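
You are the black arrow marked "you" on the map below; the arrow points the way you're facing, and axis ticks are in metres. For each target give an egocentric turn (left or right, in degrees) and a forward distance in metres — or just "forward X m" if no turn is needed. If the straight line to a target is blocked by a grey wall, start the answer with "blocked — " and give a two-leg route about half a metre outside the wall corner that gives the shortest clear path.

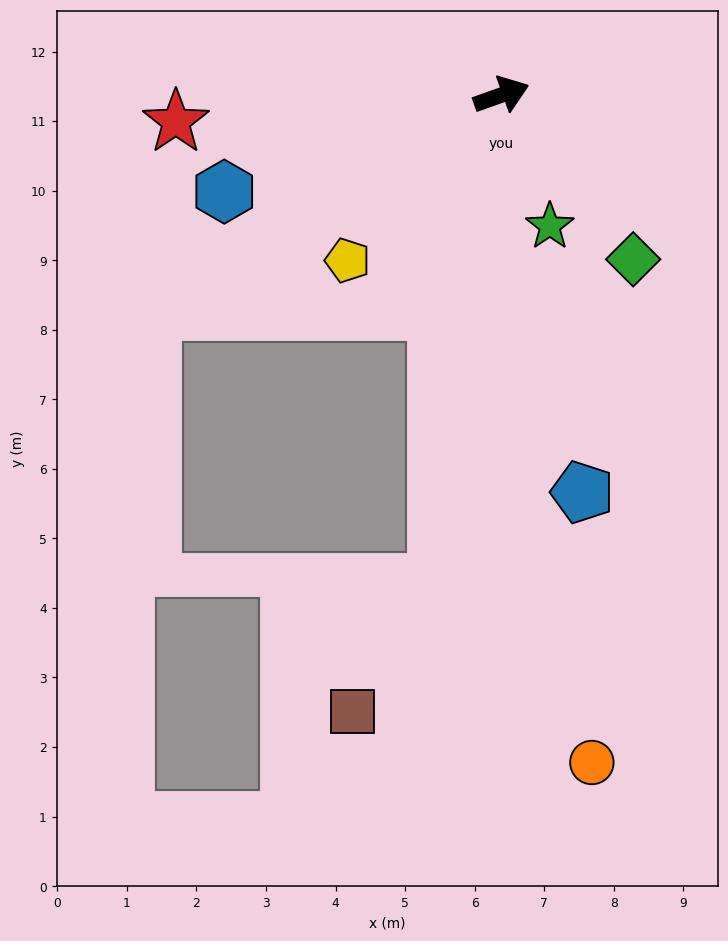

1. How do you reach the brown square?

blocked — turn right 117°, forward 7.1 m, then turn right 26°, forward 2.2 m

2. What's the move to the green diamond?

turn right 71°, forward 3.0 m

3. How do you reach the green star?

turn right 89°, forward 2.0 m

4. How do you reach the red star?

turn left 165°, forward 4.7 m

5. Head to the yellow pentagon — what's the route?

turn right 153°, forward 3.2 m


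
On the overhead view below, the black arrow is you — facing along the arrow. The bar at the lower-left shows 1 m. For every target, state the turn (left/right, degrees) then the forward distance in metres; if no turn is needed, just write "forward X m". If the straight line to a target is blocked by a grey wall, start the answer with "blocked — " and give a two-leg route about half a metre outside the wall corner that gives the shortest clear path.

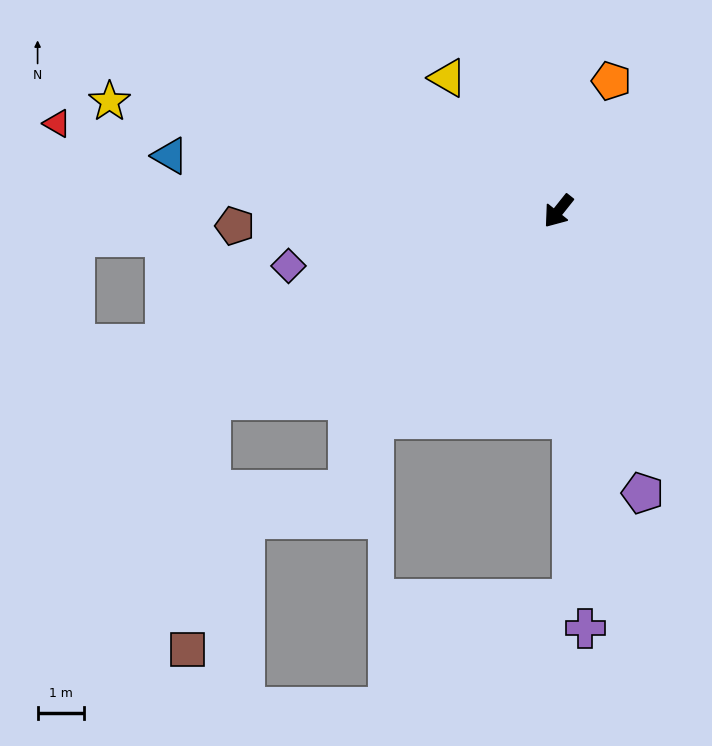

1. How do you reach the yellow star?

turn right 65°, forward 10.0 m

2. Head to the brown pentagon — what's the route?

turn right 49°, forward 7.0 m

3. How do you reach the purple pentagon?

turn left 55°, forward 6.4 m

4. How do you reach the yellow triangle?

turn right 102°, forward 3.8 m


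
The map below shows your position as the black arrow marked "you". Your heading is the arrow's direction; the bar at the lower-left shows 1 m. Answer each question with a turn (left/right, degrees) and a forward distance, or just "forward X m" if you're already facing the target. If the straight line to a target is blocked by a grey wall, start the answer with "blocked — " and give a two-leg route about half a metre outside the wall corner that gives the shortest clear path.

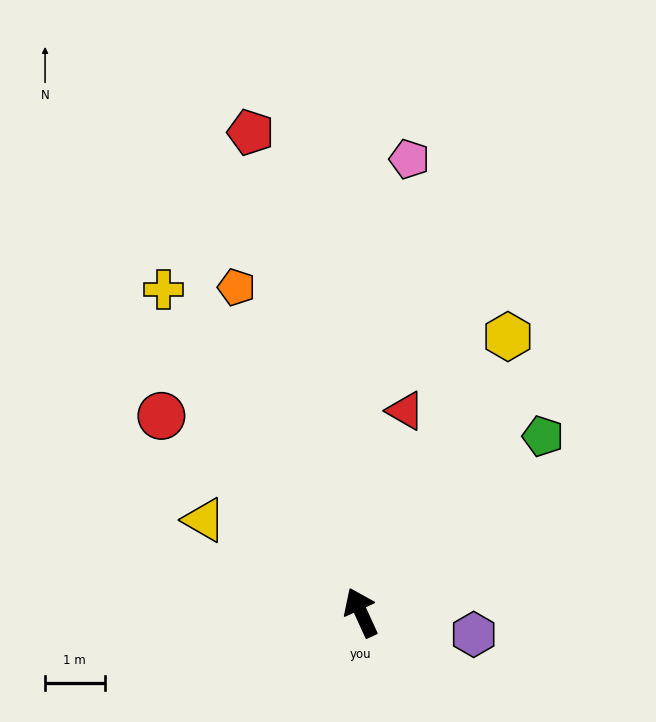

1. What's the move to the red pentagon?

turn right 12°, forward 8.3 m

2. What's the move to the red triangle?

turn right 37°, forward 3.5 m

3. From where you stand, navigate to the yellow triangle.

turn left 35°, forward 3.1 m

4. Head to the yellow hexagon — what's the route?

turn right 53°, forward 5.3 m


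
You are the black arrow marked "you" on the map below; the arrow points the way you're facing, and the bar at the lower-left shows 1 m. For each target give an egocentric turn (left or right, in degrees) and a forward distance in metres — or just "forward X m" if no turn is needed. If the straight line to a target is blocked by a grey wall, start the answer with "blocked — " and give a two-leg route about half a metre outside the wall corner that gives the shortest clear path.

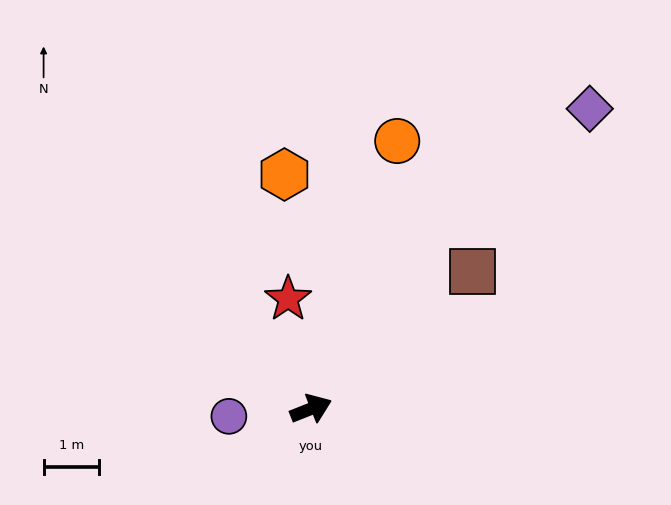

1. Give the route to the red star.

turn left 80°, forward 2.0 m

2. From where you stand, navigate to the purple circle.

turn left 164°, forward 1.5 m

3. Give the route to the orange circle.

turn left 51°, forward 5.1 m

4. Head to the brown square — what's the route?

turn left 19°, forward 3.8 m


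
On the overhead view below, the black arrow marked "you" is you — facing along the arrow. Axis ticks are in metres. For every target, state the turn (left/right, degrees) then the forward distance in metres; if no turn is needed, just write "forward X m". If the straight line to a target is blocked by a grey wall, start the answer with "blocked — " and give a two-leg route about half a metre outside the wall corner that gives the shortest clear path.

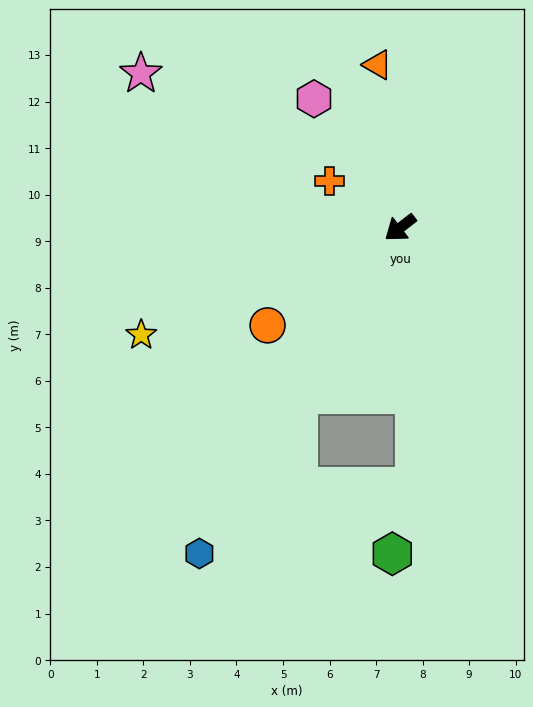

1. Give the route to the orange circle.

forward 3.5 m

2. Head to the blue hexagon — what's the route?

turn left 21°, forward 8.2 m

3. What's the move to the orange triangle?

turn right 120°, forward 3.5 m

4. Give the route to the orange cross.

turn right 71°, forward 1.8 m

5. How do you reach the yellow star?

turn right 15°, forward 6.0 m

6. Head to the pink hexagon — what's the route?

turn right 94°, forward 3.3 m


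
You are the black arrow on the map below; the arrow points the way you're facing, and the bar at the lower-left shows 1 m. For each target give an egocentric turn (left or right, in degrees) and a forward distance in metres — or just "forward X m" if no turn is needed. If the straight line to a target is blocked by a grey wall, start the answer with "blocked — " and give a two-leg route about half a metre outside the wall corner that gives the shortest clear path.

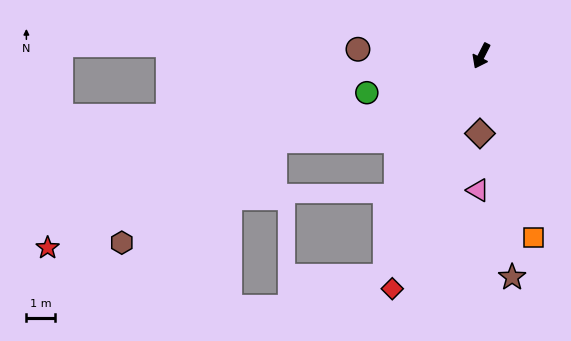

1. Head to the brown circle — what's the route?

turn right 66°, forward 4.3 m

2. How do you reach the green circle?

turn right 45°, forward 4.2 m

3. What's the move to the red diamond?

turn left 6°, forward 8.6 m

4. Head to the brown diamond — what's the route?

turn left 26°, forward 2.7 m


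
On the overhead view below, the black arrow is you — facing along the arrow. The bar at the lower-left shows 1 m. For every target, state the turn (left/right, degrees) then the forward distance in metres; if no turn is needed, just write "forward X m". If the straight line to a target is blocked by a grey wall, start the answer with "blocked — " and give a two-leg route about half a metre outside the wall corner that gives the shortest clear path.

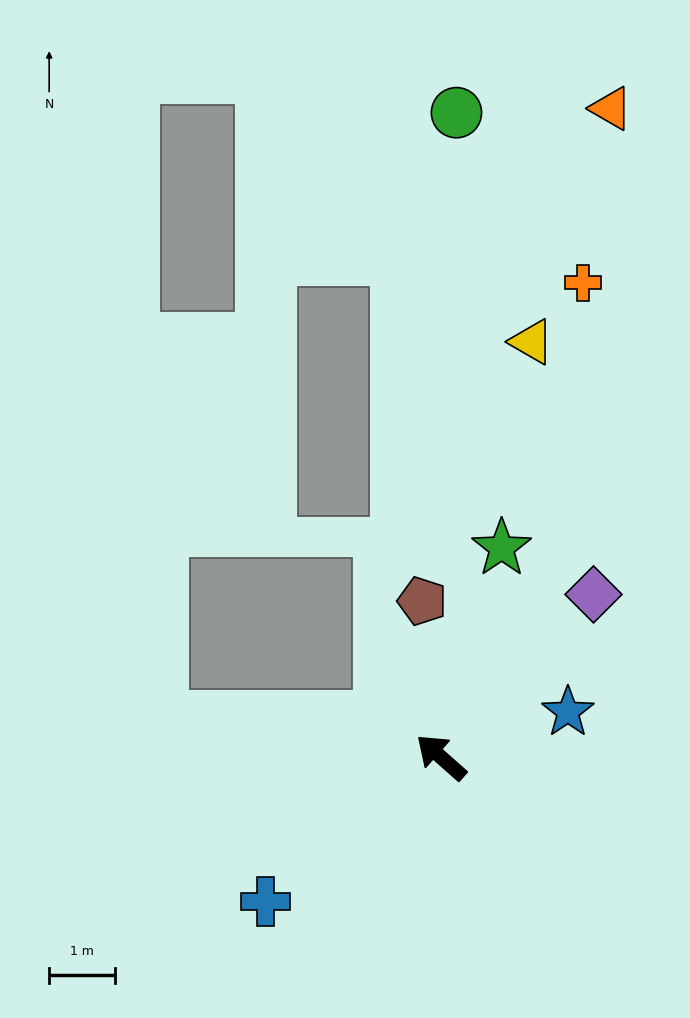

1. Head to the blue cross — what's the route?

turn left 81°, forward 3.5 m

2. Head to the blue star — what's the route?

turn right 119°, forward 2.1 m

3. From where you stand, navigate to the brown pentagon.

turn right 42°, forward 2.4 m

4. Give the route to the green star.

turn right 65°, forward 3.3 m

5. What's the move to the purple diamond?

turn right 92°, forward 3.4 m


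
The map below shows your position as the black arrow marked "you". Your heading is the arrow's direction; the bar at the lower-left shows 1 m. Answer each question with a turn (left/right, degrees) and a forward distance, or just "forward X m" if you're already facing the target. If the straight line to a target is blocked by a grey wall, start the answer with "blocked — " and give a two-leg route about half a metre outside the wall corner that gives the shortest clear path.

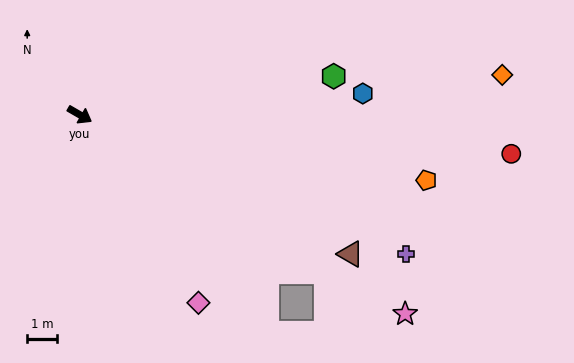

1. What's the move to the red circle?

turn left 25°, forward 14.6 m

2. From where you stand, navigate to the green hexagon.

turn left 39°, forward 8.6 m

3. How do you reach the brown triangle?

turn left 3°, forward 10.2 m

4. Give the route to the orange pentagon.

turn left 19°, forward 11.9 m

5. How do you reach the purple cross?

turn left 7°, forward 11.9 m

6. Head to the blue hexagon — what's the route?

turn left 34°, forward 9.5 m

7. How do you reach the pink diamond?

turn right 28°, forward 7.5 m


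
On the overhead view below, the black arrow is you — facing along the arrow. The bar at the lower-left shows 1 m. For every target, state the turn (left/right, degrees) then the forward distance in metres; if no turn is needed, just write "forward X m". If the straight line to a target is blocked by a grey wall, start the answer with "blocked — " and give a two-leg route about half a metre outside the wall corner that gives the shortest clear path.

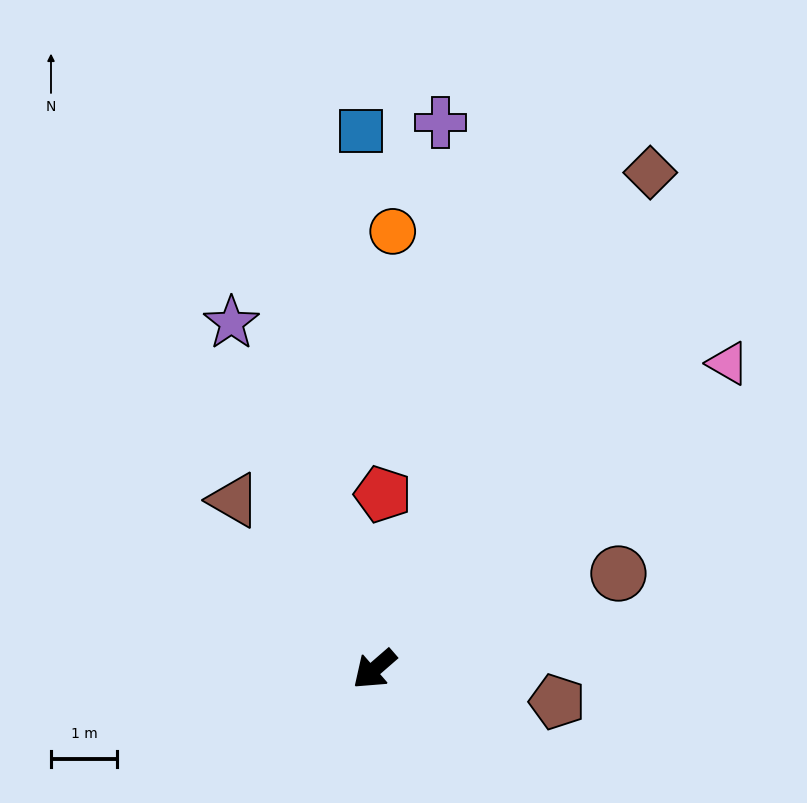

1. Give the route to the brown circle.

turn left 160°, forward 3.9 m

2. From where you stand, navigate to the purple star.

turn right 109°, forward 5.6 m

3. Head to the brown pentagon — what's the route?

turn left 129°, forward 2.8 m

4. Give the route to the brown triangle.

turn right 91°, forward 3.3 m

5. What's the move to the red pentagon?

turn right 134°, forward 2.6 m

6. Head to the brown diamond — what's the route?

turn right 160°, forward 8.6 m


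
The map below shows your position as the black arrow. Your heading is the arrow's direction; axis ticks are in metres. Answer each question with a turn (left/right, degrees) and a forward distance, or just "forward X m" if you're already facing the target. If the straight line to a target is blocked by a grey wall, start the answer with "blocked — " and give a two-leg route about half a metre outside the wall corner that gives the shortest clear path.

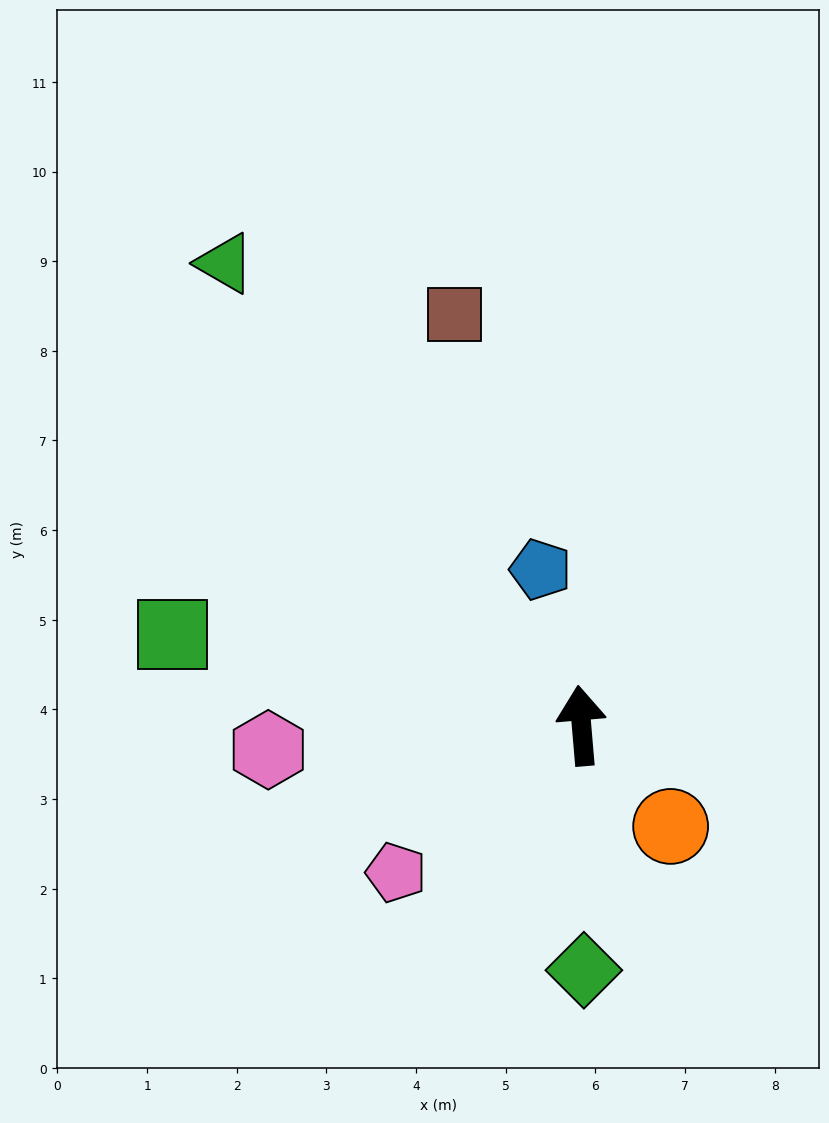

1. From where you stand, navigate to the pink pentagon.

turn left 124°, forward 2.6 m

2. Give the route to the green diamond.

turn left 176°, forward 2.7 m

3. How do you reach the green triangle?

turn left 33°, forward 6.5 m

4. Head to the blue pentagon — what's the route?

turn left 10°, forward 1.8 m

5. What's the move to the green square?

turn left 73°, forward 4.7 m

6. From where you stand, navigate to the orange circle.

turn right 143°, forward 1.5 m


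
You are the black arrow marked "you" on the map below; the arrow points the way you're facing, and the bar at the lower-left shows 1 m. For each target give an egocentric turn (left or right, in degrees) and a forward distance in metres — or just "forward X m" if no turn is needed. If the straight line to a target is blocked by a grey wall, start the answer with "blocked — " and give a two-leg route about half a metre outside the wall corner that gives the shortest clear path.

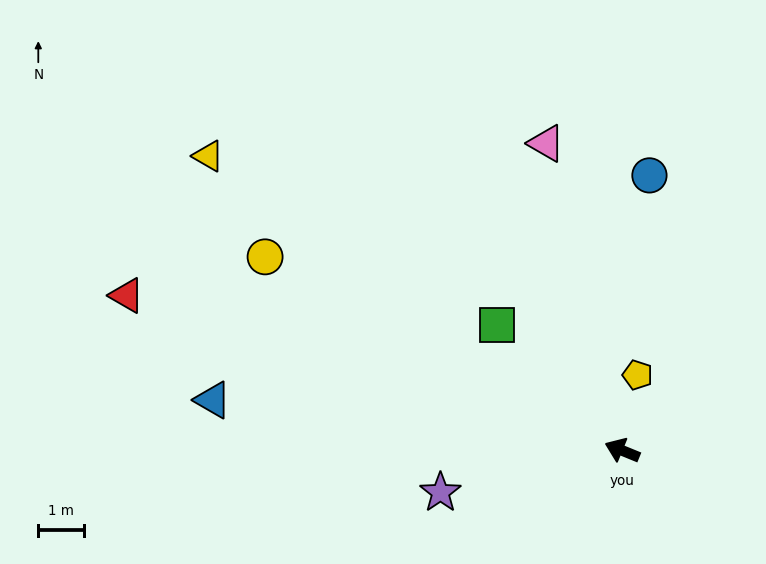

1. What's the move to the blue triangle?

turn left 15°, forward 9.0 m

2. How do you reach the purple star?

turn left 35°, forward 4.1 m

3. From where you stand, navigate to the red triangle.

turn left 5°, forward 11.3 m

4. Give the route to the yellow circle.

turn right 6°, forward 8.9 m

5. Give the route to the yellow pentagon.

turn right 79°, forward 1.7 m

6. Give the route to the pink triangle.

turn right 54°, forward 6.9 m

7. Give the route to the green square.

turn right 23°, forward 3.9 m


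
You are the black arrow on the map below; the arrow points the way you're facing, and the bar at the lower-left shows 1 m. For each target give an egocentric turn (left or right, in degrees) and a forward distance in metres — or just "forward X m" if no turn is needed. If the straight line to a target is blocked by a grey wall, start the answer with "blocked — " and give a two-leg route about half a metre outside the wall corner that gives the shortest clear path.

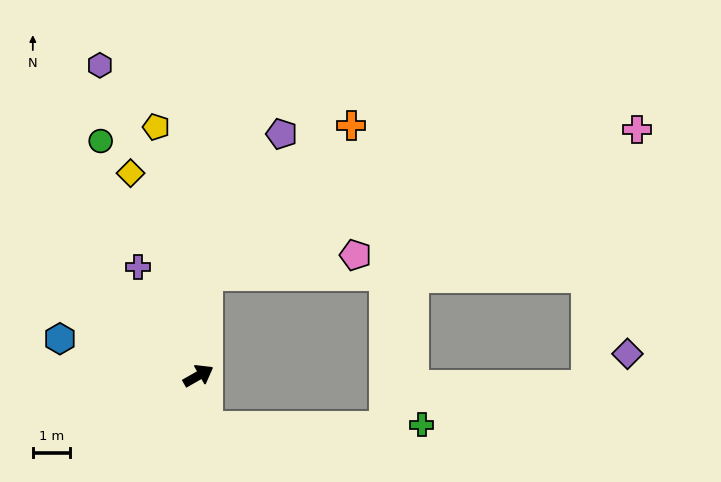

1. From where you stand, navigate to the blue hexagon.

turn left 135°, forward 3.8 m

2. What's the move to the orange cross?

blocked — turn left 55°, forward 2.7 m, then turn right 39°, forward 5.5 m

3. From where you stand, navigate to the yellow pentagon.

turn left 70°, forward 6.7 m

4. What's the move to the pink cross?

blocked — turn left 55°, forward 2.7 m, then turn right 66°, forward 12.1 m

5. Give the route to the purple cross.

turn left 89°, forward 3.3 m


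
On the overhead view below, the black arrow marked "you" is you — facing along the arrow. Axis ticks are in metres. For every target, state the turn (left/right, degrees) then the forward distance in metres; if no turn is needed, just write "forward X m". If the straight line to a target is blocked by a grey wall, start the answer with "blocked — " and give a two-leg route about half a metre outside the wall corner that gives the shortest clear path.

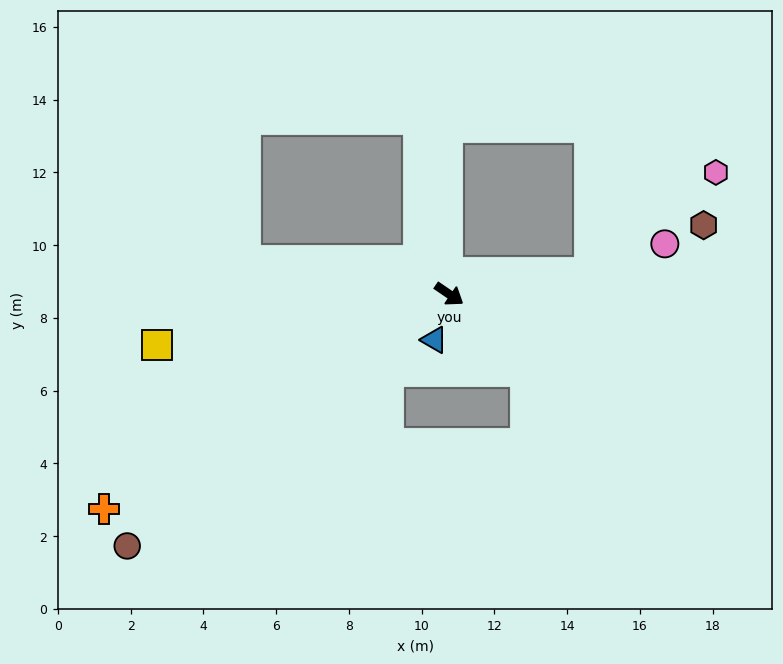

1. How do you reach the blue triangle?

turn right 74°, forward 1.3 m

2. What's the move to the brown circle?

turn right 108°, forward 11.2 m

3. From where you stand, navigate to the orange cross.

turn right 114°, forward 11.2 m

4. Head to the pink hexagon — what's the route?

blocked — turn left 43°, forward 3.9 m, then turn left 30°, forward 4.4 m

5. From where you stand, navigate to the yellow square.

turn right 136°, forward 8.2 m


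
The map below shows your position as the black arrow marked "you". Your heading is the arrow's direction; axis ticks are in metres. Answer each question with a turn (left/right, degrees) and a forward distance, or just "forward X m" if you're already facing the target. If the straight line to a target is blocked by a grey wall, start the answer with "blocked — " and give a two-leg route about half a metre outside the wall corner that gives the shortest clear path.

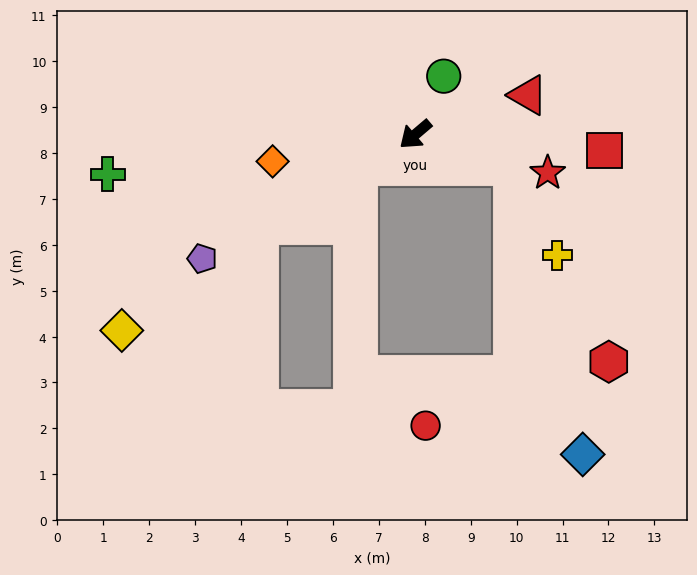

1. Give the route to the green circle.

turn right 156°, forward 1.4 m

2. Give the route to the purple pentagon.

turn right 10°, forward 5.4 m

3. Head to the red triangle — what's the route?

turn left 159°, forward 2.6 m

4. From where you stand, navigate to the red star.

turn left 123°, forward 3.0 m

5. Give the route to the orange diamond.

turn right 30°, forward 3.2 m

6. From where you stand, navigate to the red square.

turn left 135°, forward 4.1 m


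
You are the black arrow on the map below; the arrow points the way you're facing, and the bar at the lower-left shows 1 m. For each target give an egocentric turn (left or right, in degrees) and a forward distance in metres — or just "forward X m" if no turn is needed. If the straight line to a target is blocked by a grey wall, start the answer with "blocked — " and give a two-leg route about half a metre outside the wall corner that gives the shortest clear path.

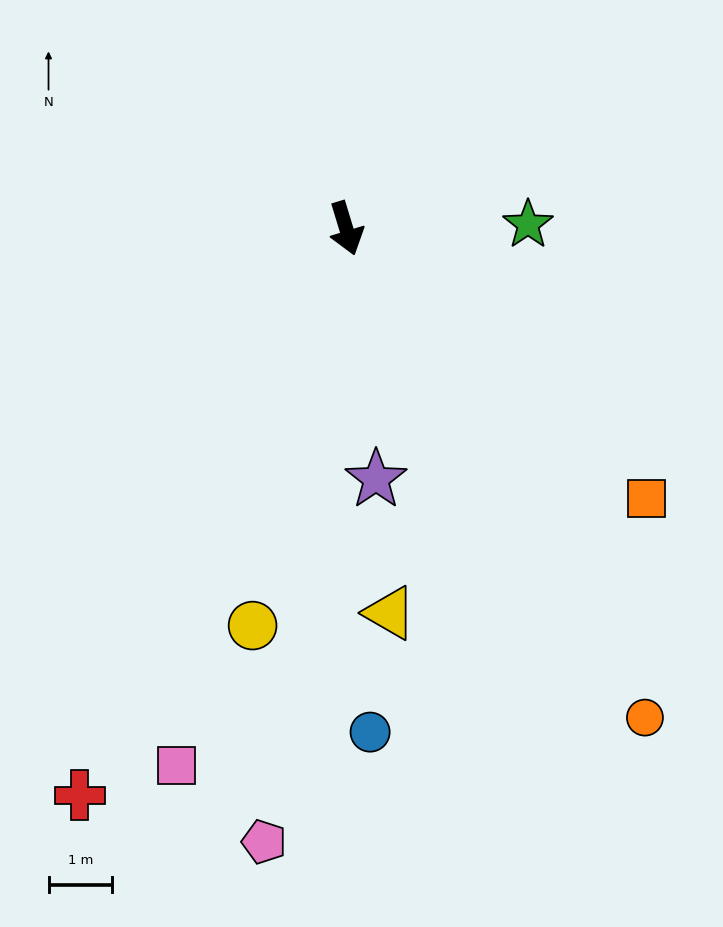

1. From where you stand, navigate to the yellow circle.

turn right 30°, forward 6.4 m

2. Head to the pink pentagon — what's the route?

turn right 25°, forward 9.8 m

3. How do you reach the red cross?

turn right 42°, forward 9.9 m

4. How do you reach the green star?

turn left 74°, forward 2.9 m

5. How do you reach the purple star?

turn right 10°, forward 4.0 m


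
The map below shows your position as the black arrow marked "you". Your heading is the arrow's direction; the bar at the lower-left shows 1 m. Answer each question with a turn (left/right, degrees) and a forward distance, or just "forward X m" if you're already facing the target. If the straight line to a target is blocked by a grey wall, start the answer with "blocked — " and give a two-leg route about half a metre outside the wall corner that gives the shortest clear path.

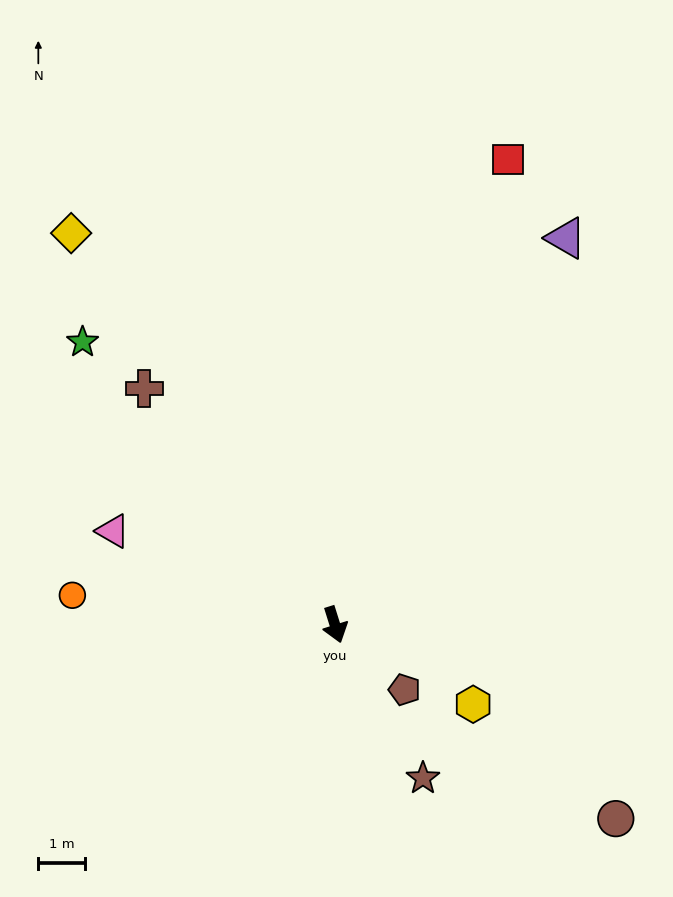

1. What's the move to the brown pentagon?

turn left 30°, forward 2.1 m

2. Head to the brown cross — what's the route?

turn right 158°, forward 6.6 m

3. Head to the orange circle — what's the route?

turn right 114°, forward 5.7 m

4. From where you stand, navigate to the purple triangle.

turn left 132°, forward 9.7 m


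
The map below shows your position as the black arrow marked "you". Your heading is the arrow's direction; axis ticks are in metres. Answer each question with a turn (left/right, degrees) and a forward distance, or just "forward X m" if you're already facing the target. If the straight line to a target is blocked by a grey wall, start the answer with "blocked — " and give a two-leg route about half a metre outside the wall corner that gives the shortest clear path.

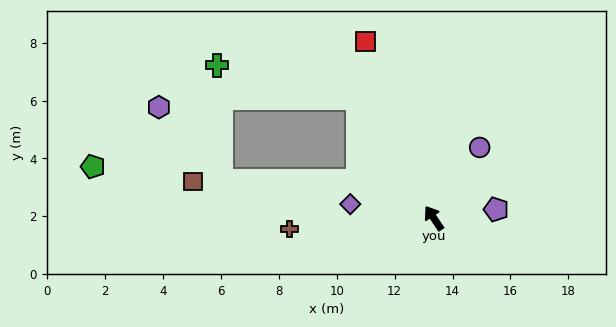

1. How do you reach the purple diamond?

turn left 47°, forward 2.9 m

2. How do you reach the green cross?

blocked — forward 4.9 m, then turn left 43°, forward 5.0 m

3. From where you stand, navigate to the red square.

turn right 13°, forward 6.5 m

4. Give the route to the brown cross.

turn left 61°, forward 5.0 m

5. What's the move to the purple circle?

turn right 67°, forward 2.9 m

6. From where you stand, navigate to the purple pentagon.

turn right 116°, forward 2.2 m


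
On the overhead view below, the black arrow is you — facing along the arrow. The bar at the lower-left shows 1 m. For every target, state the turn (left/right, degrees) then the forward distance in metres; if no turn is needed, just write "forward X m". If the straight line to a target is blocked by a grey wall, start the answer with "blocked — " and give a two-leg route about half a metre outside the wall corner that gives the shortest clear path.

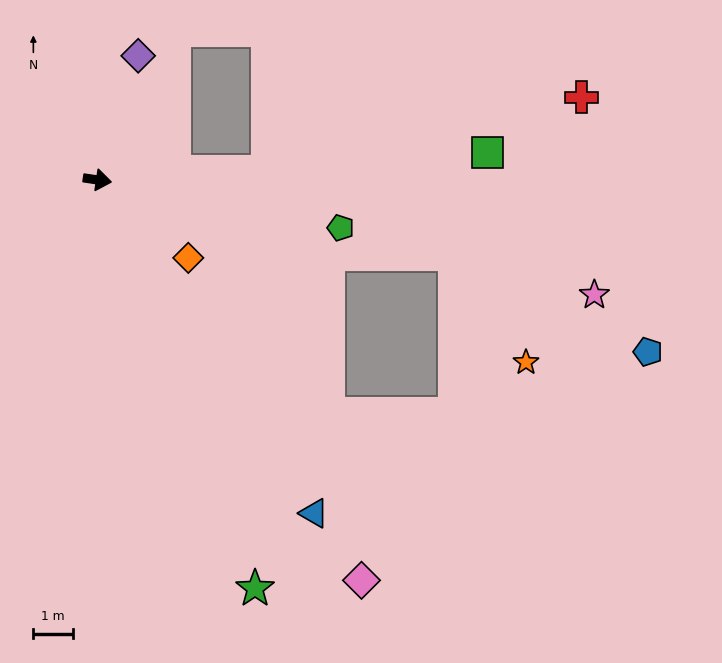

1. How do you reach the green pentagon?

turn right 3°, forward 6.3 m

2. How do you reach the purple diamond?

turn left 80°, forward 3.3 m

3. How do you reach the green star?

turn right 60°, forward 11.2 m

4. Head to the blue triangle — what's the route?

turn right 49°, forward 10.1 m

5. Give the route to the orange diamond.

turn right 32°, forward 3.1 m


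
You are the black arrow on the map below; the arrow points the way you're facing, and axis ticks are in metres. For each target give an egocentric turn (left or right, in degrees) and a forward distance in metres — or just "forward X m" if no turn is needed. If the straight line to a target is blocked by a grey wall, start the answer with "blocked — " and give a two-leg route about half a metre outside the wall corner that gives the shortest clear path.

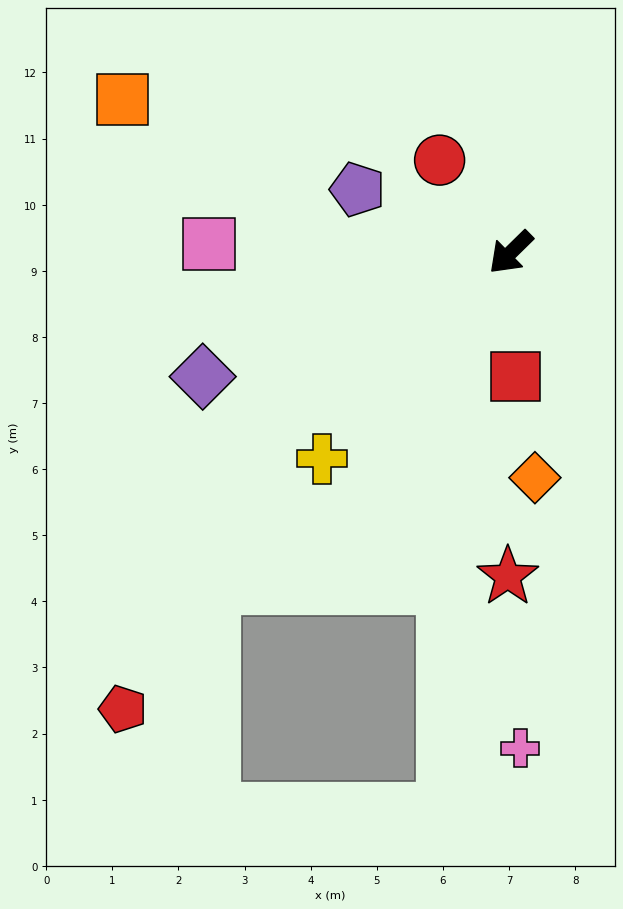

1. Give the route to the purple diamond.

turn right 22°, forward 5.0 m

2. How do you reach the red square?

turn left 48°, forward 1.9 m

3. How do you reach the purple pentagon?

turn right 67°, forward 2.5 m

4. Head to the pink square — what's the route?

turn right 46°, forward 4.6 m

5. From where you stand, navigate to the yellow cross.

turn left 3°, forward 4.2 m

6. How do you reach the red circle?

turn right 97°, forward 1.8 m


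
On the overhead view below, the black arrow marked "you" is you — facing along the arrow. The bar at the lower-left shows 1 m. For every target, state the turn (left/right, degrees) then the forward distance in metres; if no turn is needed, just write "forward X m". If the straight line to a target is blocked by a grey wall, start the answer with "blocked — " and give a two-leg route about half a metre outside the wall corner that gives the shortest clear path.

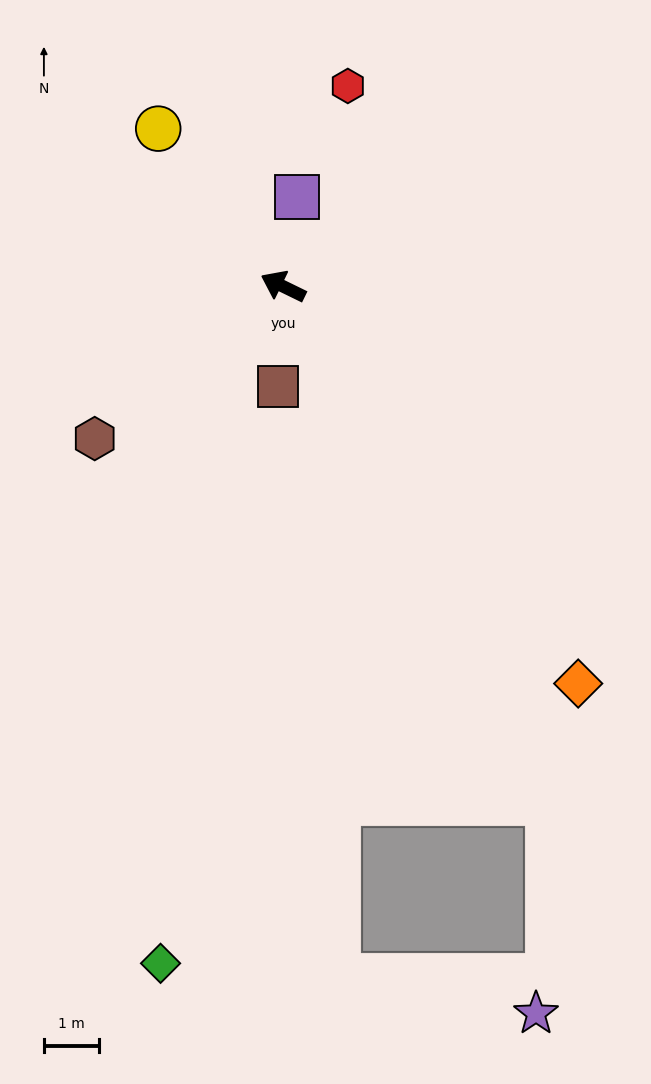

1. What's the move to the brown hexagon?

turn left 65°, forward 4.4 m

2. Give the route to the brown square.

turn left 113°, forward 1.8 m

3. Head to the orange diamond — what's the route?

turn left 153°, forward 9.0 m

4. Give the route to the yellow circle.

turn right 26°, forward 3.7 m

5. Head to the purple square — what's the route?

turn right 73°, forward 1.7 m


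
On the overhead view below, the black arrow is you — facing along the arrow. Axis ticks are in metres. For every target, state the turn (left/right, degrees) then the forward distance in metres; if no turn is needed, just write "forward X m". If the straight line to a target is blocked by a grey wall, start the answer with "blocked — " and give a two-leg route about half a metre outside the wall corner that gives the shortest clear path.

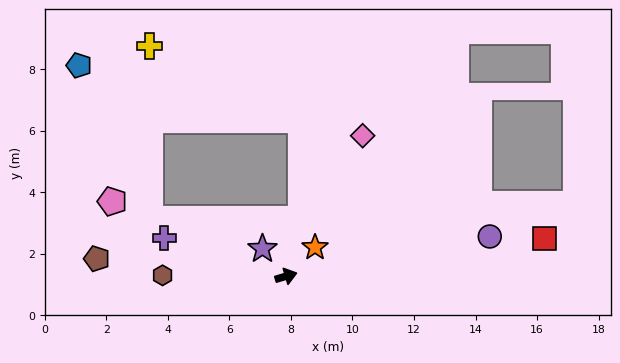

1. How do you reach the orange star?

turn left 28°, forward 1.3 m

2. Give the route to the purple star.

turn left 114°, forward 1.2 m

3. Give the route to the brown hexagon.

turn left 163°, forward 4.0 m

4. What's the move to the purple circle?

turn right 6°, forward 6.7 m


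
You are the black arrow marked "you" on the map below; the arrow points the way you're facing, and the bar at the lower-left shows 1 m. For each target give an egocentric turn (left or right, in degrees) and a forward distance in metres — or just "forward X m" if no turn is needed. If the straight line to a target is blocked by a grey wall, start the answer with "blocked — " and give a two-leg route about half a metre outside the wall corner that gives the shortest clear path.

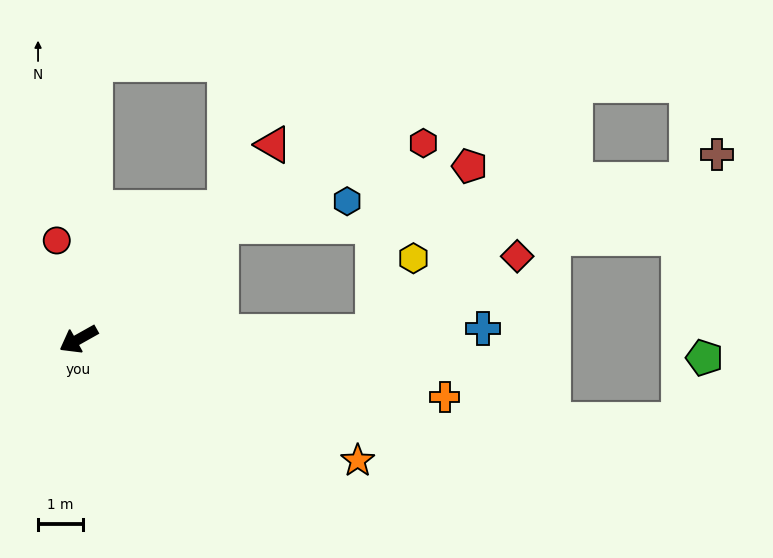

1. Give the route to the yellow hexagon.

blocked — turn left 152°, forward 6.5 m, then turn left 61°, forward 1.9 m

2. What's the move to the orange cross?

turn left 142°, forward 8.2 m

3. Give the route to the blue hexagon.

blocked — turn right 170°, forward 4.0 m, then turn right 29°, forward 2.9 m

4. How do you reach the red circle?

turn right 107°, forward 2.2 m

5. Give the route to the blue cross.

turn left 152°, forward 9.0 m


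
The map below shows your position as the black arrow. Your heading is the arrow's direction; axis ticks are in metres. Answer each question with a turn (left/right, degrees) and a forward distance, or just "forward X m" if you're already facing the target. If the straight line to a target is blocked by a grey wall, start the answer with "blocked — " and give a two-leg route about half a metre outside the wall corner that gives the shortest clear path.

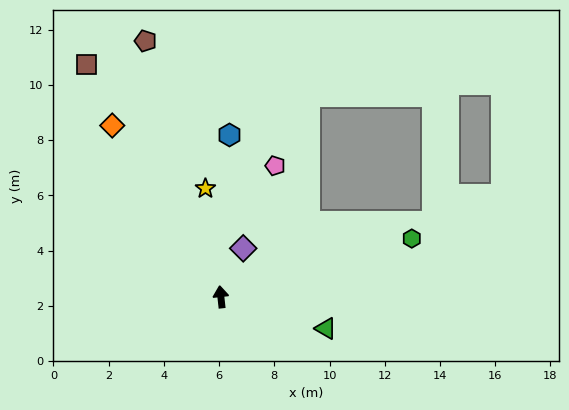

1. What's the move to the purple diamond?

turn right 31°, forward 1.9 m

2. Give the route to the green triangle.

turn right 113°, forward 4.0 m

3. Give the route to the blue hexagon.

turn right 9°, forward 5.9 m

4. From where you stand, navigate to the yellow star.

forward 4.0 m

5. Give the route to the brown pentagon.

turn left 10°, forward 9.7 m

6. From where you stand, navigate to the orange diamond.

turn left 26°, forward 7.3 m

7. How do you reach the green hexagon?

turn right 79°, forward 7.2 m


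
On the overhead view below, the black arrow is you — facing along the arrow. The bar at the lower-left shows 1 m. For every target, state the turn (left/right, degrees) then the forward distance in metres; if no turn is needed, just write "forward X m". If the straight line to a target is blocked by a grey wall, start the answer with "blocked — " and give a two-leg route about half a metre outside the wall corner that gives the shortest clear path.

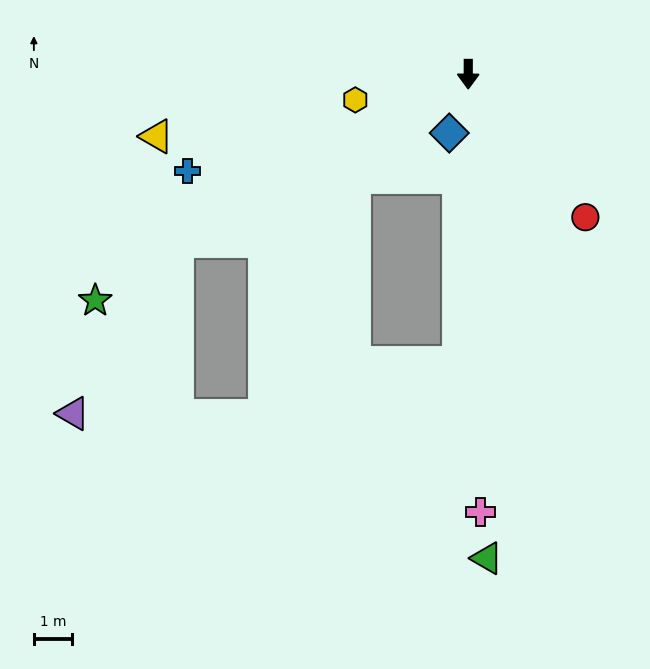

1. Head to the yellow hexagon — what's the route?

turn right 77°, forward 3.0 m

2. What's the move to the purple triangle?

blocked — turn right 60°, forward 8.8 m, then turn left 29°, forward 5.3 m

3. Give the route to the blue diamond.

turn right 18°, forward 1.6 m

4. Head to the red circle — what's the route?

turn left 40°, forward 4.8 m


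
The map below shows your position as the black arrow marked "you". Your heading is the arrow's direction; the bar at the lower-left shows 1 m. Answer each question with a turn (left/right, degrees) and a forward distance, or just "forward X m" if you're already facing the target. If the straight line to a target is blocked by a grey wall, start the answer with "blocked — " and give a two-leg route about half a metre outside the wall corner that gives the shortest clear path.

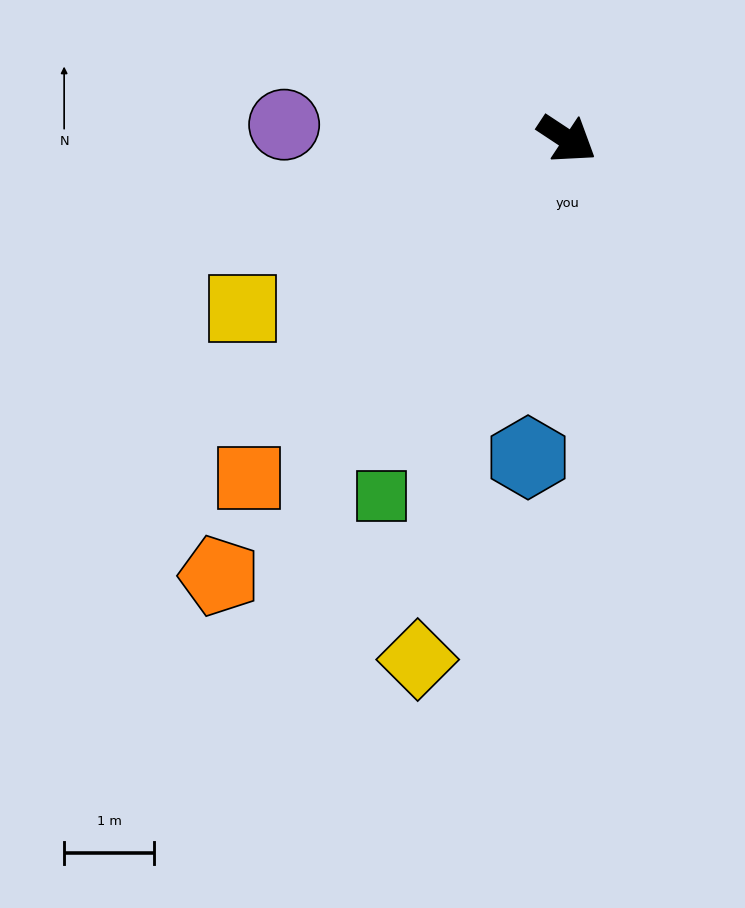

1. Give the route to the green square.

turn right 84°, forward 4.5 m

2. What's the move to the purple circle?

turn right 149°, forward 3.2 m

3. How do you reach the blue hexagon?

turn right 64°, forward 3.6 m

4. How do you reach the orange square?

turn right 100°, forward 5.2 m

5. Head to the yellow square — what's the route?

turn right 119°, forward 4.1 m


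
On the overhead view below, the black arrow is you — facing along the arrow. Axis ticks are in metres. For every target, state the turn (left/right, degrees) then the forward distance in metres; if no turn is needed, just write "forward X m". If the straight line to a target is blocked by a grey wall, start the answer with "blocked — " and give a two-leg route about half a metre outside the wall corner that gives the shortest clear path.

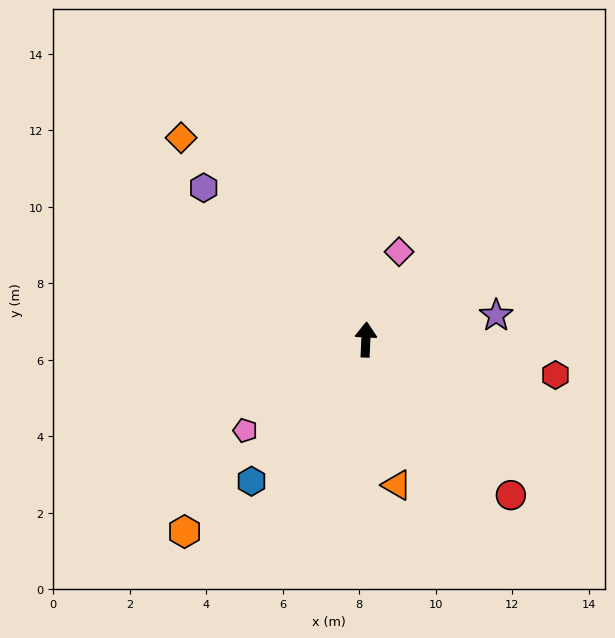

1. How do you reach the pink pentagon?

turn left 130°, forward 3.9 m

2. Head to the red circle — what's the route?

turn right 134°, forward 5.6 m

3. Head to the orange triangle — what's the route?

turn right 165°, forward 3.9 m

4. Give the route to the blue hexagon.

turn left 144°, forward 4.8 m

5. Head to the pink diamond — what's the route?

turn right 18°, forward 2.5 m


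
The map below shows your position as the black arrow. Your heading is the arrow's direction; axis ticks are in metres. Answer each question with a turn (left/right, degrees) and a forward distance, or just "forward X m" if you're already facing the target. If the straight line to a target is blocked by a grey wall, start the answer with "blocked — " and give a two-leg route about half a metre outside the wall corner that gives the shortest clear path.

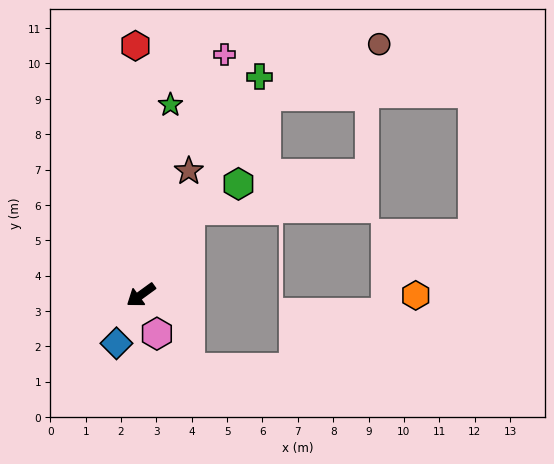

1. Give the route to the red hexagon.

turn right 125°, forward 7.0 m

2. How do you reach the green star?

turn right 135°, forward 5.4 m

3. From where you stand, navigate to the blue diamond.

turn left 27°, forward 1.5 m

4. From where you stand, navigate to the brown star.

turn right 147°, forward 3.8 m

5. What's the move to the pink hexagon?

turn left 77°, forward 1.2 m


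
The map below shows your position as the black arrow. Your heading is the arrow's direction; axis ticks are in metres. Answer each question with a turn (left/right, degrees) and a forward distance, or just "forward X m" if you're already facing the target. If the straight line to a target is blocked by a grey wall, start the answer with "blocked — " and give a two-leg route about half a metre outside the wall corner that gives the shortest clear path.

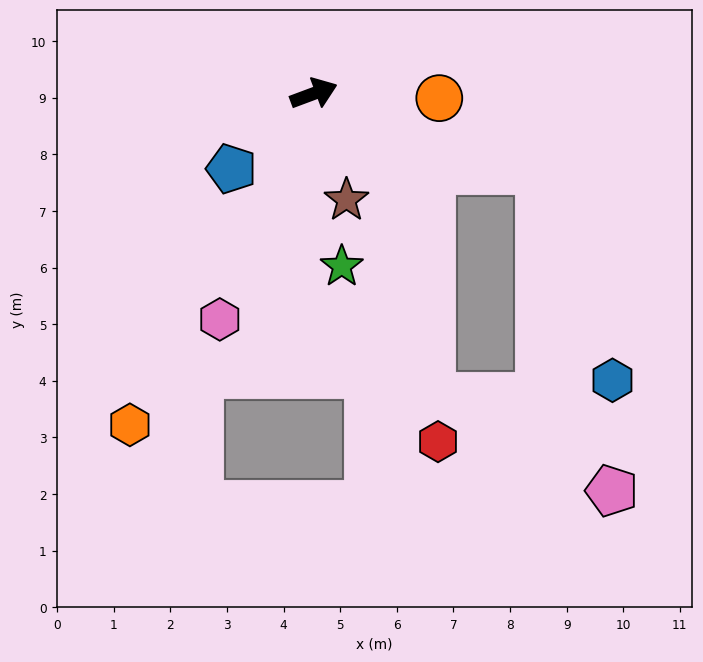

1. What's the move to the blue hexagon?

blocked — turn right 39°, forward 4.2 m, then turn right 52°, forward 3.9 m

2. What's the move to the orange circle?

turn right 23°, forward 2.2 m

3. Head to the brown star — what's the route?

turn right 93°, forward 2.0 m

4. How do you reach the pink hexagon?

turn right 133°, forward 4.3 m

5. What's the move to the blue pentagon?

turn right 158°, forward 2.0 m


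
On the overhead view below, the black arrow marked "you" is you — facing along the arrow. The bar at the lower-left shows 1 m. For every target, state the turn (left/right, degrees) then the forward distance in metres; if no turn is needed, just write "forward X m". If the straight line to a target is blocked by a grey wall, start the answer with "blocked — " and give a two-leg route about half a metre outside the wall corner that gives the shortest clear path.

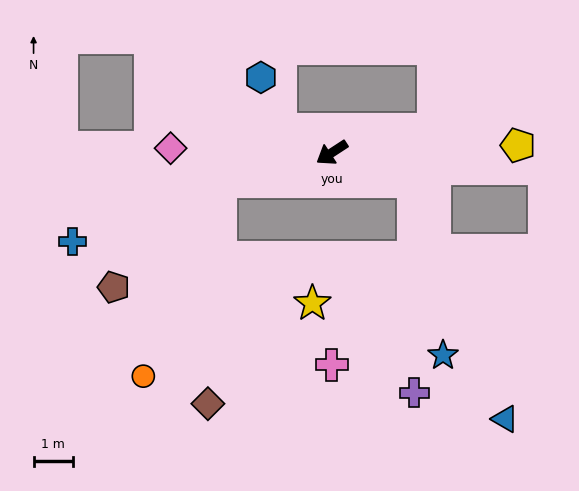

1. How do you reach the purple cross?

blocked — turn left 128°, forward 2.2 m, then turn right 71°, forward 5.4 m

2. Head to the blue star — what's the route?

blocked — turn left 128°, forward 2.2 m, then turn right 61°, forward 4.5 m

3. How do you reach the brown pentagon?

blocked — turn right 19°, forward 2.9 m, then turn left 31°, forward 3.8 m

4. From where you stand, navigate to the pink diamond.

turn right 35°, forward 4.1 m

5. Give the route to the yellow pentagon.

turn left 149°, forward 4.7 m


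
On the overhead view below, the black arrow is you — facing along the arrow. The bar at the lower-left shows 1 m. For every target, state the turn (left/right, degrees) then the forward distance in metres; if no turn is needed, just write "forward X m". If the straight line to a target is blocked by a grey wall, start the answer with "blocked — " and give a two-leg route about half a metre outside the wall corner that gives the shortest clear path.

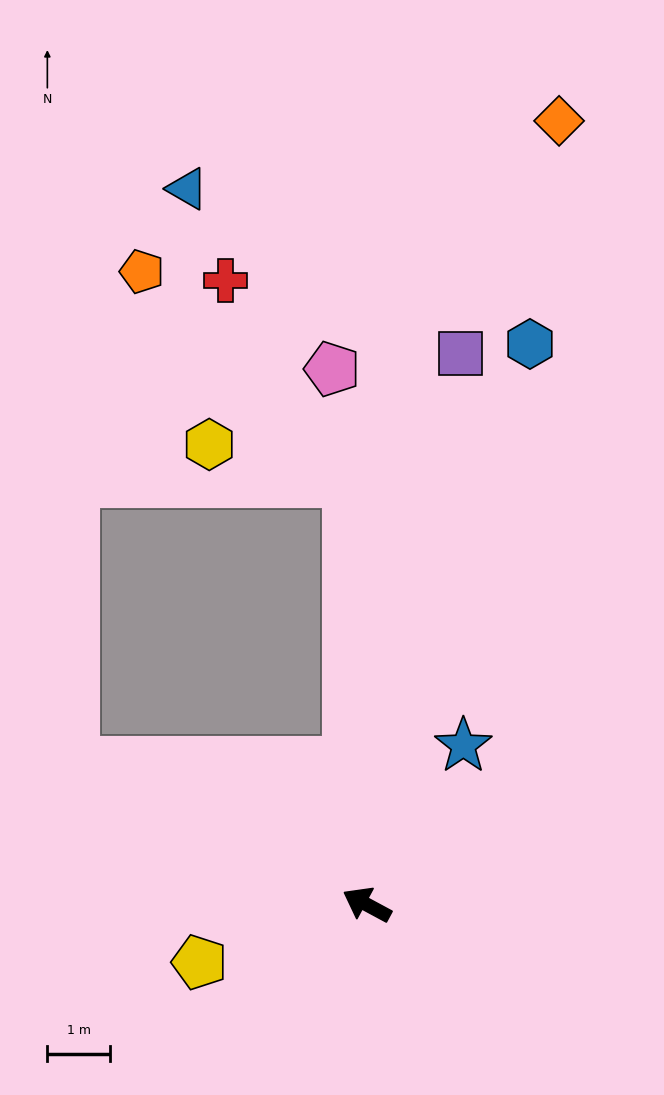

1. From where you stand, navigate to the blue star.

turn right 93°, forward 3.0 m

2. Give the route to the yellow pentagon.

turn left 47°, forward 2.8 m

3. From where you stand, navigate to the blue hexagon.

turn right 78°, forward 9.4 m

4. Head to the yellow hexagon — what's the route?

blocked — turn right 59°, forward 6.8 m, then turn left 73°, forward 2.3 m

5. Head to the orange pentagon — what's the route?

blocked — turn right 59°, forward 6.8 m, then turn left 42°, forward 4.7 m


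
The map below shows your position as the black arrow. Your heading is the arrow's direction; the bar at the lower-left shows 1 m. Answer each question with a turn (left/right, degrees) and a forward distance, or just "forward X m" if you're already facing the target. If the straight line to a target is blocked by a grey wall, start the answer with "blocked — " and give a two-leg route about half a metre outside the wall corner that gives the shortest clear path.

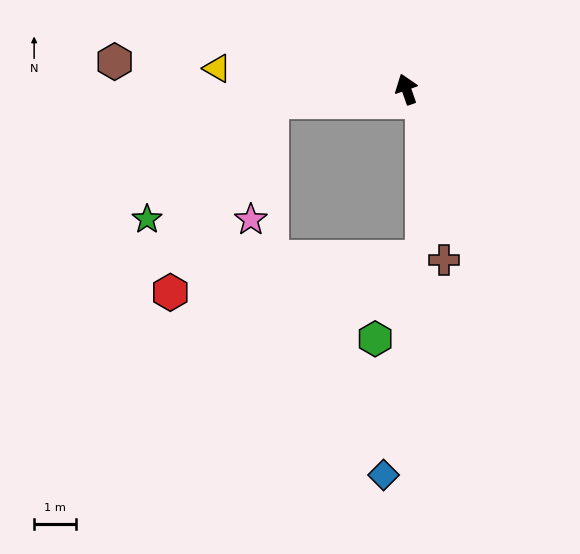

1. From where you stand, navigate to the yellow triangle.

turn left 65°, forward 4.6 m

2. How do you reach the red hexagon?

blocked — turn left 76°, forward 3.3 m, then turn left 57°, forward 5.2 m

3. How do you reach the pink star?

blocked — turn left 76°, forward 3.3 m, then turn left 75°, forward 2.9 m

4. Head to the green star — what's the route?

blocked — turn left 76°, forward 3.3 m, then turn left 38°, forward 4.1 m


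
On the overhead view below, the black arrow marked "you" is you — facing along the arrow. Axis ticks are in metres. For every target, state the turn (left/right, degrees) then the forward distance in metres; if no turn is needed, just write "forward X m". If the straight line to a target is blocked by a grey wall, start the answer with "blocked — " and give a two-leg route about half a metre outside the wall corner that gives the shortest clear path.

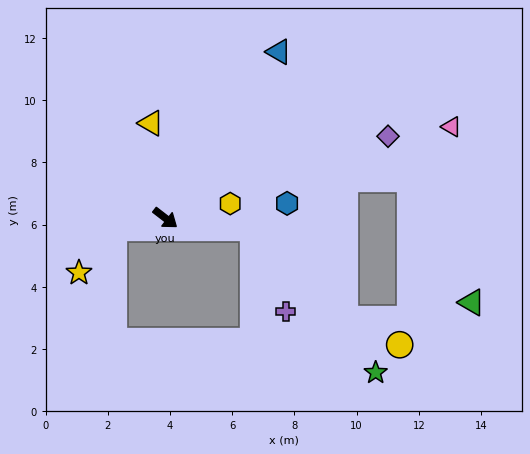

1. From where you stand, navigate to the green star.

blocked — turn left 31°, forward 2.8 m, then turn right 43°, forward 6.1 m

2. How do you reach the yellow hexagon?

turn left 50°, forward 2.1 m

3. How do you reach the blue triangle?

turn left 93°, forward 6.5 m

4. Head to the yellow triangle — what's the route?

turn left 136°, forward 3.1 m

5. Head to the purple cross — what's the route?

blocked — turn left 31°, forward 2.8 m, then turn right 62°, forward 2.9 m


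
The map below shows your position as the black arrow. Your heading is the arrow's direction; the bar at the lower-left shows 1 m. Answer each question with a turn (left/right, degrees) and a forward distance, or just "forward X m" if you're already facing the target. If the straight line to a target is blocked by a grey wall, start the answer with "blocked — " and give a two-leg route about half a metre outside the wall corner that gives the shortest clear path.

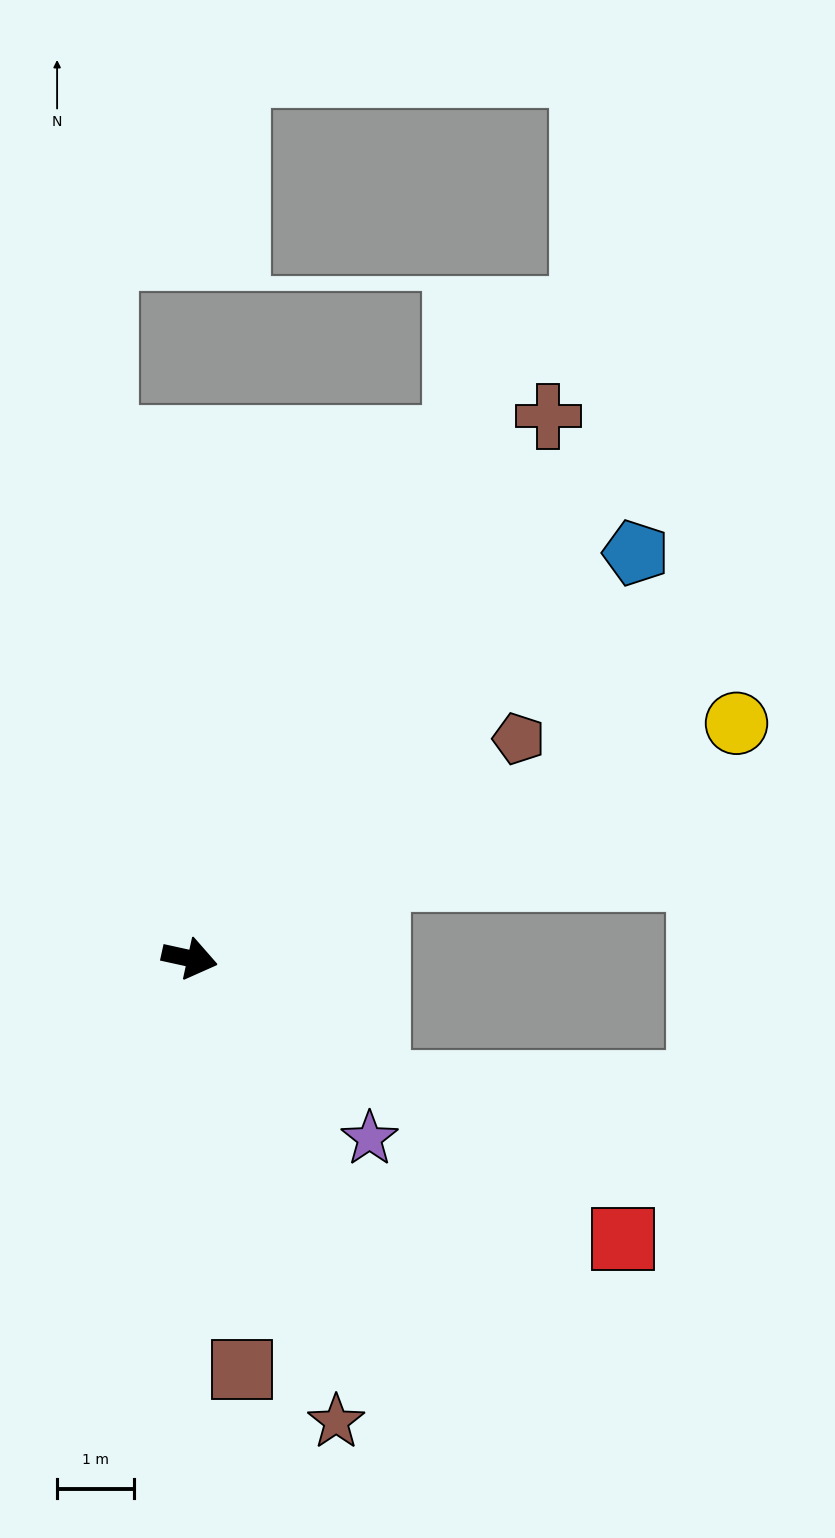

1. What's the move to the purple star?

turn right 33°, forward 3.3 m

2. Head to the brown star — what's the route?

turn right 60°, forward 6.3 m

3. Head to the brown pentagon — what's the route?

turn left 46°, forward 5.2 m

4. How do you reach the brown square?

turn right 70°, forward 5.4 m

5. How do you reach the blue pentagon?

turn left 55°, forward 7.9 m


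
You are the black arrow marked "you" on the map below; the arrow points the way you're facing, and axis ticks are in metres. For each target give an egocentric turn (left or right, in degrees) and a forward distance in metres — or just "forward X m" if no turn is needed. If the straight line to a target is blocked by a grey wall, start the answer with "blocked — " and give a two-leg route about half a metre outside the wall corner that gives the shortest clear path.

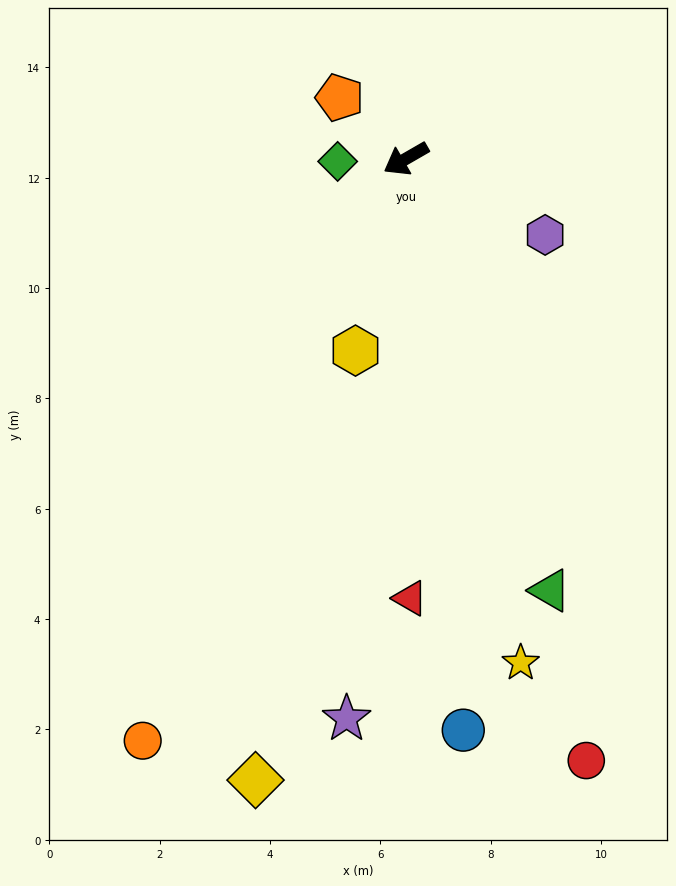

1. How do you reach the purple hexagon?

turn left 121°, forward 2.9 m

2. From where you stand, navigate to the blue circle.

turn left 66°, forward 10.4 m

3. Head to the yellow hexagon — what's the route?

turn left 45°, forward 3.6 m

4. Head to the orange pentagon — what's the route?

turn right 73°, forward 1.6 m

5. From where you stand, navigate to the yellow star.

turn left 73°, forward 9.4 m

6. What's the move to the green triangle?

turn left 78°, forward 8.2 m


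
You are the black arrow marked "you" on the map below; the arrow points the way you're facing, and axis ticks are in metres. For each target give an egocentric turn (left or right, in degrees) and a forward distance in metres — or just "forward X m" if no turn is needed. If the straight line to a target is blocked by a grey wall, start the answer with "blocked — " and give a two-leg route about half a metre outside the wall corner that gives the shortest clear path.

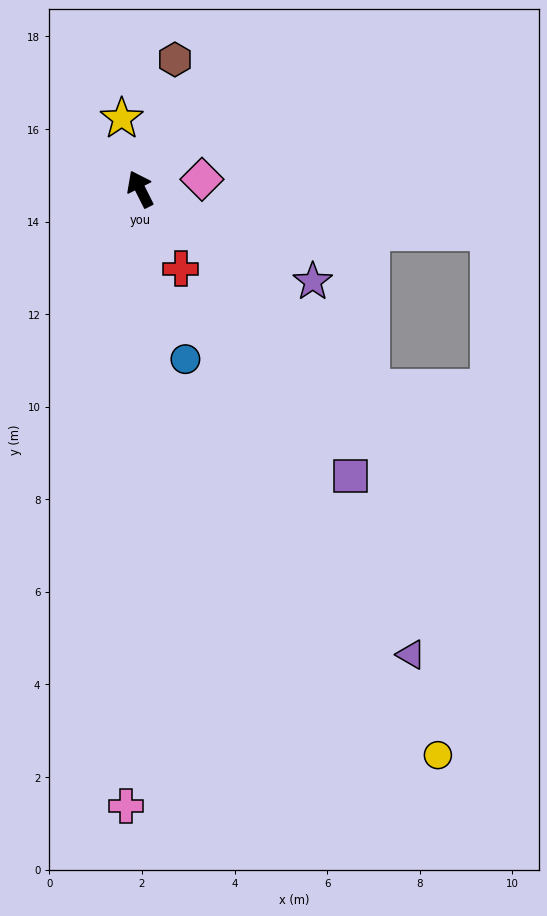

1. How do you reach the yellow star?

turn right 12°, forward 1.6 m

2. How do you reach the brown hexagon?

turn right 42°, forward 2.9 m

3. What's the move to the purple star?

turn right 145°, forward 4.2 m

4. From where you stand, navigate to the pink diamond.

turn right 108°, forward 1.4 m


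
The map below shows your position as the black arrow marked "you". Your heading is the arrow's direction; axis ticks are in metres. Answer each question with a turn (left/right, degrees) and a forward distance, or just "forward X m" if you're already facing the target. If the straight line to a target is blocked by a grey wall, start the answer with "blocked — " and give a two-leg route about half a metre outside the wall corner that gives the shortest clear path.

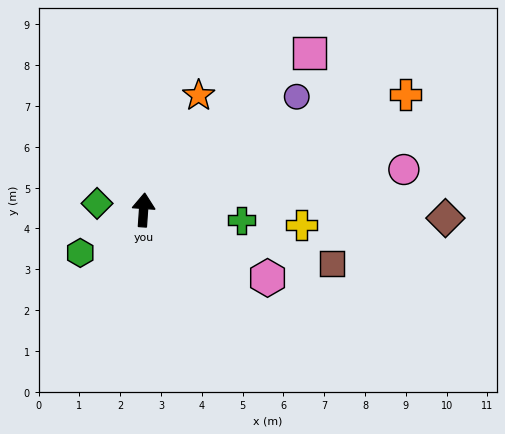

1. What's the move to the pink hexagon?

turn right 115°, forward 3.5 m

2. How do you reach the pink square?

turn right 43°, forward 5.6 m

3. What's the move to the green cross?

turn right 92°, forward 2.4 m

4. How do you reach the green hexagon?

turn left 128°, forward 1.9 m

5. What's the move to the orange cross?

turn right 62°, forward 7.0 m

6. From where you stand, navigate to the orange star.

turn right 22°, forward 3.1 m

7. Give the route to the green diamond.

turn left 86°, forward 1.2 m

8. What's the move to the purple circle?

turn right 50°, forward 4.7 m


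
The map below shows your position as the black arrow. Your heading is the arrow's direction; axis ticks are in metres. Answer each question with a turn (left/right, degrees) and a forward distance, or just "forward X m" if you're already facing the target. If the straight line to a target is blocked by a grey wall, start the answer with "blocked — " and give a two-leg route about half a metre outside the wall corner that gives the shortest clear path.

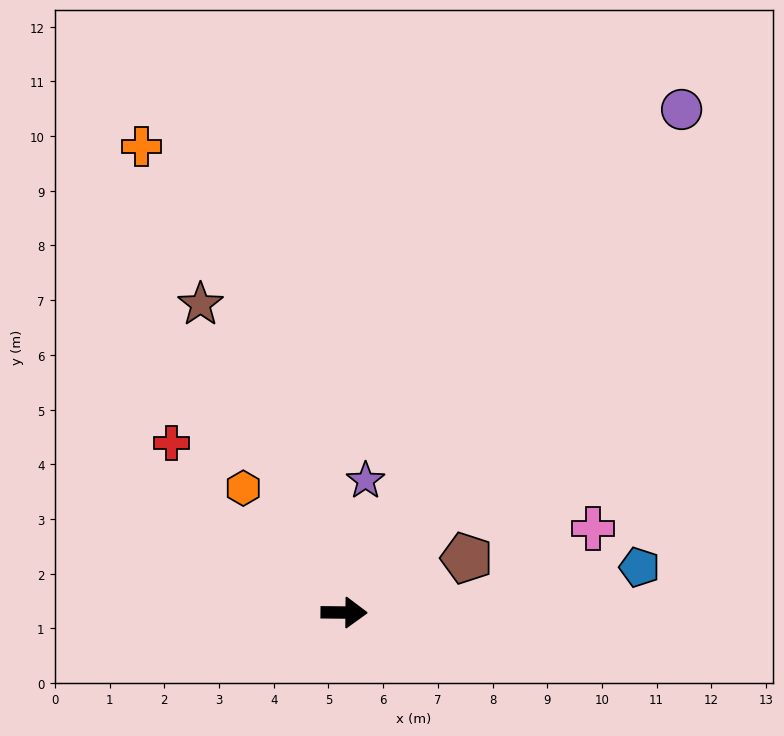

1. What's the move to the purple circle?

turn left 57°, forward 11.1 m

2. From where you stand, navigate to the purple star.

turn left 81°, forward 2.4 m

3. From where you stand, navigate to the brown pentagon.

turn left 24°, forward 2.5 m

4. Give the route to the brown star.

turn left 116°, forward 6.2 m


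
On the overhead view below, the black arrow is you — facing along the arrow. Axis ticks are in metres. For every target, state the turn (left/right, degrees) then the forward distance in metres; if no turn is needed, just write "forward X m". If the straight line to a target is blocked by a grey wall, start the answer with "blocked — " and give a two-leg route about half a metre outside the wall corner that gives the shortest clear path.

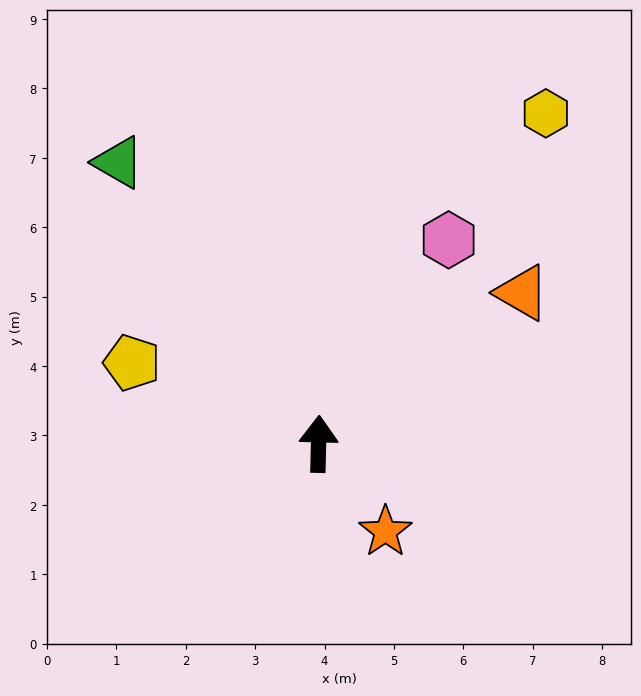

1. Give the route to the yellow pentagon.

turn left 68°, forward 2.9 m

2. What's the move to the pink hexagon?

turn right 31°, forward 3.5 m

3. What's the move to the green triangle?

turn left 37°, forward 5.0 m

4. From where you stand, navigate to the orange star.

turn right 141°, forward 1.6 m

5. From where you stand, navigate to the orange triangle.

turn right 52°, forward 3.7 m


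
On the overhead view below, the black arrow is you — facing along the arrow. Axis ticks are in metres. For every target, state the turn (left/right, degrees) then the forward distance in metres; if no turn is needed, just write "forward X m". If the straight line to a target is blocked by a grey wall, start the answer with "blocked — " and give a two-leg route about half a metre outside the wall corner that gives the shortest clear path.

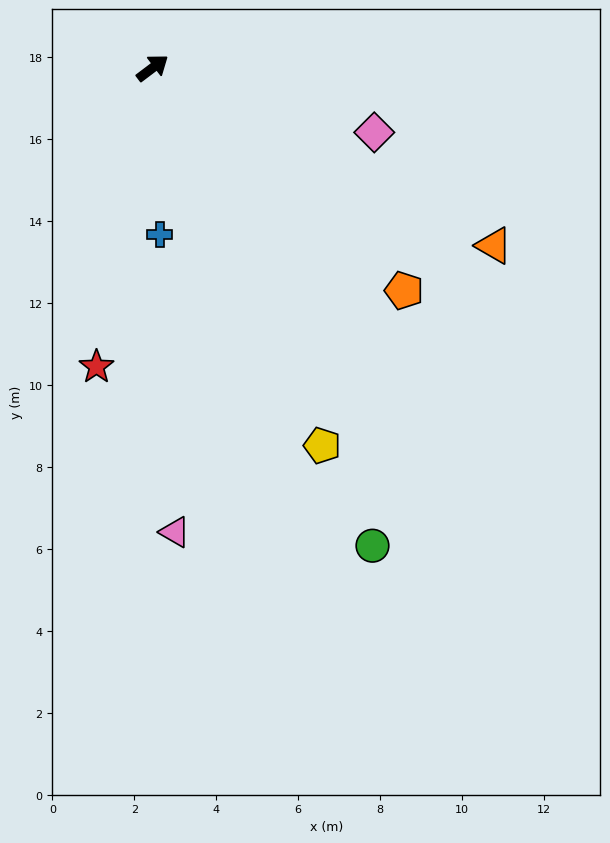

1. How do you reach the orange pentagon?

turn right 79°, forward 8.2 m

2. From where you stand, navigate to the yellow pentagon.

turn right 103°, forward 10.1 m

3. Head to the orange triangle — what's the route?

turn right 65°, forward 9.4 m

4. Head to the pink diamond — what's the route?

turn right 53°, forward 5.6 m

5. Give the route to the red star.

turn right 138°, forward 7.4 m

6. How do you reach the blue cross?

turn right 125°, forward 4.1 m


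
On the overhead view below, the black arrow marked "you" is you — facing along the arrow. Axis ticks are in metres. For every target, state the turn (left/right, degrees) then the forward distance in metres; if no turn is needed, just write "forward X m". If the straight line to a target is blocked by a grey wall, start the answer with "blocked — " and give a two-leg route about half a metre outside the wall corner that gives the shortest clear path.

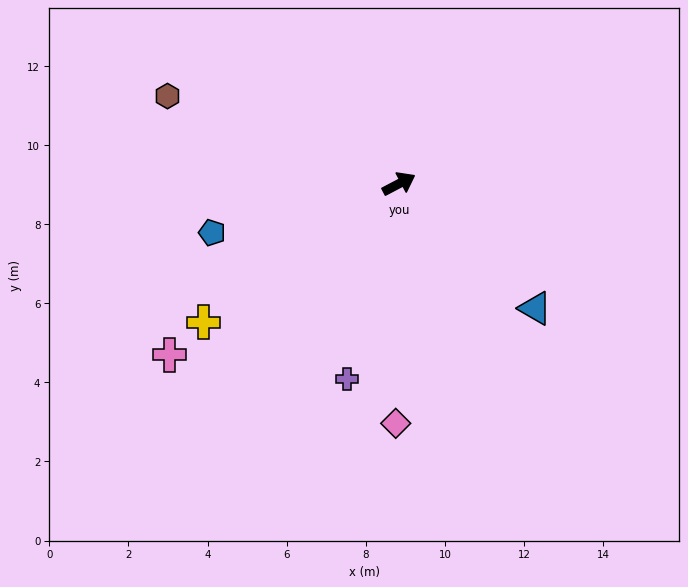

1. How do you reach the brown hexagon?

turn left 132°, forward 6.3 m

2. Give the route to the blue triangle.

turn right 70°, forward 4.7 m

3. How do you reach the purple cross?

turn right 133°, forward 5.1 m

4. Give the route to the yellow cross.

turn right 172°, forward 6.1 m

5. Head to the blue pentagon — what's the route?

turn left 167°, forward 4.9 m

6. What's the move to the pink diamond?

turn right 119°, forward 6.1 m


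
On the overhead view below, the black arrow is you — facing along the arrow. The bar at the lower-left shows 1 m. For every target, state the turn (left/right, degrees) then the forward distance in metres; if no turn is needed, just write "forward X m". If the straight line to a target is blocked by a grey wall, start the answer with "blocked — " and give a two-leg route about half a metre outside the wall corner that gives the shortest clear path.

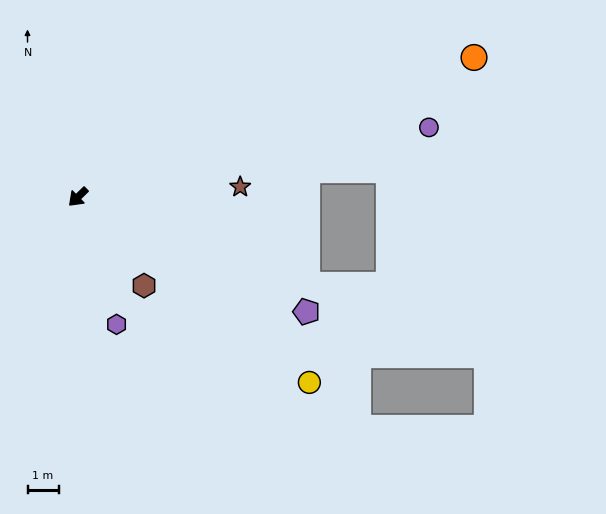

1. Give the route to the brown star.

turn left 139°, forward 5.2 m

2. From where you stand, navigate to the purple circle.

turn left 147°, forward 11.5 m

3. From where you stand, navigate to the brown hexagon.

turn left 82°, forward 3.5 m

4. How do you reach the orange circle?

turn left 155°, forward 13.5 m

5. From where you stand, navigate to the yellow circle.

turn left 97°, forward 9.5 m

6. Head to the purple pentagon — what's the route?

turn left 109°, forward 8.2 m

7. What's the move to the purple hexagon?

turn left 63°, forward 4.3 m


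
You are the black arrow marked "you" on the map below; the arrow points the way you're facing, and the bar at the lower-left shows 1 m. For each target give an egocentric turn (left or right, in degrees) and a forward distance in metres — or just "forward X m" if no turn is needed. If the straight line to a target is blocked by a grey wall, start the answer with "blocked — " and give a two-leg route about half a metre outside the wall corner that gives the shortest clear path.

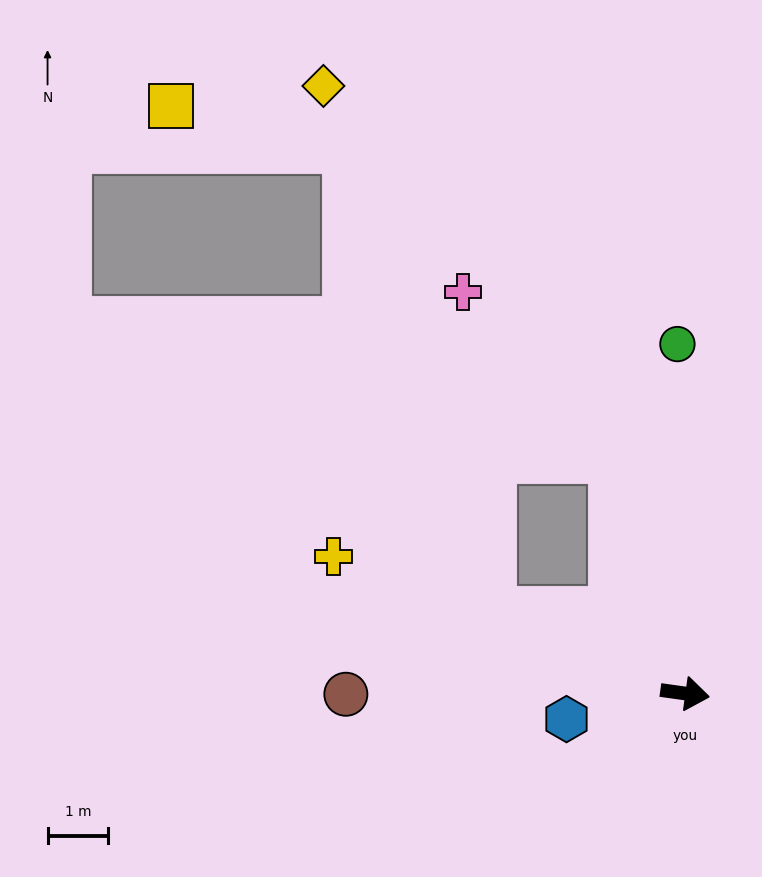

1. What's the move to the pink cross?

blocked — turn left 115°, forward 4.0 m, then turn left 25°, forward 3.7 m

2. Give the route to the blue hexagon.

turn right 160°, forward 2.0 m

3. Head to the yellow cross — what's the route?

turn left 167°, forward 6.2 m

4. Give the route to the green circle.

turn left 99°, forward 5.7 m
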